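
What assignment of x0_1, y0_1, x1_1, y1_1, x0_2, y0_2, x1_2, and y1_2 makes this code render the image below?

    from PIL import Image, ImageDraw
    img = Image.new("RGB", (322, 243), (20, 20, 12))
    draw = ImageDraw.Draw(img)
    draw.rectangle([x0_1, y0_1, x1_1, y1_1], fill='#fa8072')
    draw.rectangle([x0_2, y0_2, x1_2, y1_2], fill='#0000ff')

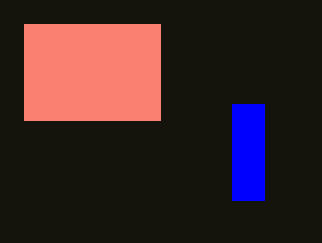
x0_1 = 24
y0_1 = 24
x1_1 = 160
y1_1 = 120
x0_2 = 232
y0_2 = 104
x1_2 = 264
y1_2 = 200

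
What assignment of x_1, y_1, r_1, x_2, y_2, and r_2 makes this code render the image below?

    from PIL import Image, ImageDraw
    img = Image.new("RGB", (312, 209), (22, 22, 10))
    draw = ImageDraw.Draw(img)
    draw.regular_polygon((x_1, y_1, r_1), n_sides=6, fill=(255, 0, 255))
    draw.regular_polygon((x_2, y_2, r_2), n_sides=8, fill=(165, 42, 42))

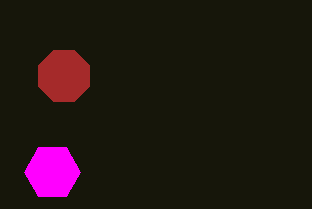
x_1 = 52, y_1 = 172, r_1 = 28, x_2 = 64, y_2 = 76, r_2 = 28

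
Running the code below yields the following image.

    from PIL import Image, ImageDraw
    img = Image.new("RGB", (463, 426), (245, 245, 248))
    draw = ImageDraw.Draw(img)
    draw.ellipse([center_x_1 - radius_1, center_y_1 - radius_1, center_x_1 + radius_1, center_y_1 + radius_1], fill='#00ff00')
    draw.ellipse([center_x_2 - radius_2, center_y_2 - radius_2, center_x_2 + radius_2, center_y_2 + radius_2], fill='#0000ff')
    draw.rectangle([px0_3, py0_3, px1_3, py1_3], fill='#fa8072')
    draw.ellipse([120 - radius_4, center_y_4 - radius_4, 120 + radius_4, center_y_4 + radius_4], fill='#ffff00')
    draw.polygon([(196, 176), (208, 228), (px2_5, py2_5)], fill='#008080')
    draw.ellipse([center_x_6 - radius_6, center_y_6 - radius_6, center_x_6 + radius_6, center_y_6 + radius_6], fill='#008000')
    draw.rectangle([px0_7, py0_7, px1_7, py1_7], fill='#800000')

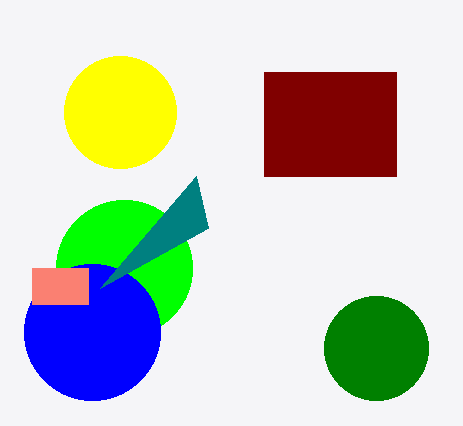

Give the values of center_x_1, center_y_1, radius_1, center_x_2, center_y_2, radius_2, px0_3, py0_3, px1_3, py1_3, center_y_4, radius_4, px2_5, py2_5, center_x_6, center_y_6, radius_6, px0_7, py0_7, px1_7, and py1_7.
center_x_1 = 124; center_y_1 = 268; radius_1 = 68; center_x_2 = 92; center_y_2 = 332; radius_2 = 68; px0_3 = 32; py0_3 = 268; px1_3 = 88; py1_3 = 304; center_y_4 = 112; radius_4 = 56; px2_5 = 100; py2_5 = 288; center_x_6 = 376; center_y_6 = 348; radius_6 = 52; px0_7 = 264; py0_7 = 72; px1_7 = 396; py1_7 = 176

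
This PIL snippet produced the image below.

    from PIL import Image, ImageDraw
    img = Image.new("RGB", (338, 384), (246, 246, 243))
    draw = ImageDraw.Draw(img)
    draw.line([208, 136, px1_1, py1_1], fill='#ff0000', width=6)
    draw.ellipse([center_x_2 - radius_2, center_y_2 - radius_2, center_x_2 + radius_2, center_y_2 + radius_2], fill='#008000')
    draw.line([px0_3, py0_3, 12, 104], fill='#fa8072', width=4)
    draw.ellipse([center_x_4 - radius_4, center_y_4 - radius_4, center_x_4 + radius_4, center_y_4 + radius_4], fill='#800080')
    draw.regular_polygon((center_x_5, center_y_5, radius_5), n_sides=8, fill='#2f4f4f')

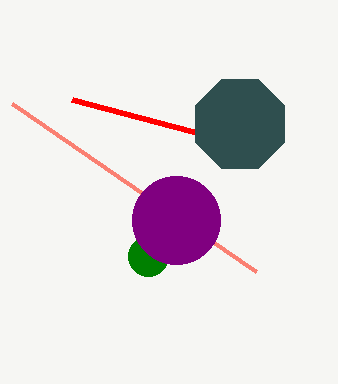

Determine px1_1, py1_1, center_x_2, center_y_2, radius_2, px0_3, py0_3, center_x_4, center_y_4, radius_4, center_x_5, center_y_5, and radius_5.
px1_1 = 72; py1_1 = 100; center_x_2 = 148; center_y_2 = 256; radius_2 = 20; px0_3 = 256; py0_3 = 272; center_x_4 = 176; center_y_4 = 220; radius_4 = 44; center_x_5 = 240; center_y_5 = 124; radius_5 = 48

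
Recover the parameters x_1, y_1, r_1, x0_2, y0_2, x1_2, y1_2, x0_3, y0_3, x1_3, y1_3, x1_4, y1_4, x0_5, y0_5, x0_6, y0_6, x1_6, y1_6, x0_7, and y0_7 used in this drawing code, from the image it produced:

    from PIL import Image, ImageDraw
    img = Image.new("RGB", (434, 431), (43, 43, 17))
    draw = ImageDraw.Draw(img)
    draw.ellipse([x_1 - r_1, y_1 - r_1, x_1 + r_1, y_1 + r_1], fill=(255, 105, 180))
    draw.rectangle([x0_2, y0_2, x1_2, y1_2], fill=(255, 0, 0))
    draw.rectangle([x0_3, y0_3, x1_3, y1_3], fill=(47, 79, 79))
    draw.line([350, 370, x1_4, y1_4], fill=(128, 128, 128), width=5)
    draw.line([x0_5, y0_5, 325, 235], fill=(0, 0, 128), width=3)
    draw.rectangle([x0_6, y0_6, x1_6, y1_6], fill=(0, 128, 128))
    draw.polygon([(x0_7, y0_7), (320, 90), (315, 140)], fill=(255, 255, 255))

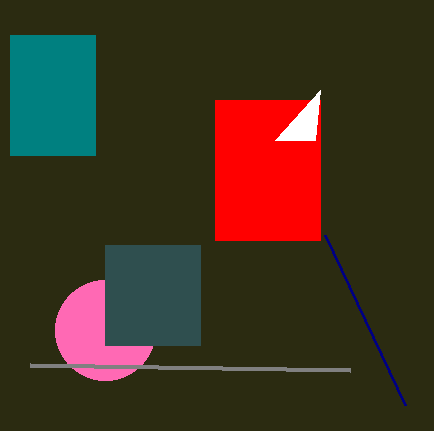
x_1 = 105, y_1 = 330, r_1 = 50, x0_2 = 215, y0_2 = 100, x1_2 = 320, y1_2 = 240, x0_3 = 105, y0_3 = 245, x1_3 = 200, y1_3 = 345, x1_4 = 30, y1_4 = 365, x0_5 = 405, y0_5 = 405, x0_6 = 10, y0_6 = 35, x1_6 = 95, y1_6 = 155, x0_7 = 275, y0_7 = 140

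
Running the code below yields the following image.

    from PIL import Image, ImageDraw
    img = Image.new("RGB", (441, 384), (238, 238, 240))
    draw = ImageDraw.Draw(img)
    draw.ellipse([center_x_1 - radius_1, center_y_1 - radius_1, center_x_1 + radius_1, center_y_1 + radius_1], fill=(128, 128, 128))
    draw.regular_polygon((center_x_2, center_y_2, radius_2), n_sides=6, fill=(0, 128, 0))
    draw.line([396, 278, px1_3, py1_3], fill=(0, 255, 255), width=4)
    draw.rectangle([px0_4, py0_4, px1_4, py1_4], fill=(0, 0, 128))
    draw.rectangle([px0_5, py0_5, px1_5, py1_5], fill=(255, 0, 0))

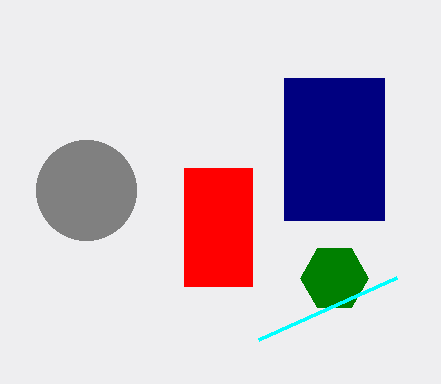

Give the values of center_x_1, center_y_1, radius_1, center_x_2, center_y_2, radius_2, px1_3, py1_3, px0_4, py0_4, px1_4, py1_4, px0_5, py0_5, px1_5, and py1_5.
center_x_1 = 86, center_y_1 = 190, radius_1 = 50, center_x_2 = 334, center_y_2 = 278, radius_2 = 34, px1_3 = 258, py1_3 = 340, px0_4 = 284, py0_4 = 78, px1_4 = 384, py1_4 = 220, px0_5 = 184, py0_5 = 168, px1_5 = 252, py1_5 = 286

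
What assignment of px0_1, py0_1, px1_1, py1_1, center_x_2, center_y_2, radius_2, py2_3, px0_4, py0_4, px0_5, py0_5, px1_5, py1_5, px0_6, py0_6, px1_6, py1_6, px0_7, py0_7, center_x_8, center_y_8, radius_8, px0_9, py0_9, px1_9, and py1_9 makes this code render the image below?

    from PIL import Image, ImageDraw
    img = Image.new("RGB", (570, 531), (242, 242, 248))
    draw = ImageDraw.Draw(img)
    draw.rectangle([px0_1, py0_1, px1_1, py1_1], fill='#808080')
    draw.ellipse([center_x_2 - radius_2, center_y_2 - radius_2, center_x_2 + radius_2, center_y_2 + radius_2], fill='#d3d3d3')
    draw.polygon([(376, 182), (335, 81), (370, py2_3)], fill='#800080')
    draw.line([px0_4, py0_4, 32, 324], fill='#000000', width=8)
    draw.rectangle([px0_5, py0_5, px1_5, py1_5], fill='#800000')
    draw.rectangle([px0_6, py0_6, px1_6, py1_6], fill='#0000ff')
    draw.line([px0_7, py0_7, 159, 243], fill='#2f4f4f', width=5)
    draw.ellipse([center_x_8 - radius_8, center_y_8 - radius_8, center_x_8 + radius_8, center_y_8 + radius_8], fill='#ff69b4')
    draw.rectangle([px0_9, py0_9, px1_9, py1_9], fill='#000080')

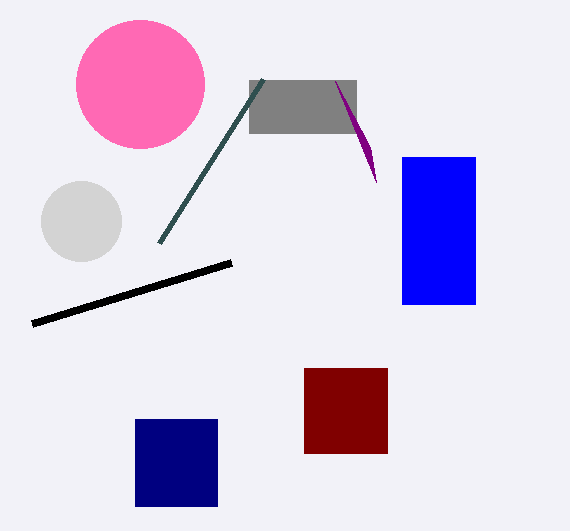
px0_1 = 249; py0_1 = 80; px1_1 = 356; py1_1 = 133; center_x_2 = 81; center_y_2 = 221; radius_2 = 40; py2_3 = 147; px0_4 = 231; py0_4 = 263; px0_5 = 304; py0_5 = 368; px1_5 = 387; py1_5 = 453; px0_6 = 402; py0_6 = 157; px1_6 = 475; py1_6 = 304; px0_7 = 263; py0_7 = 79; center_x_8 = 140; center_y_8 = 84; radius_8 = 64; px0_9 = 135; py0_9 = 419; px1_9 = 217; py1_9 = 506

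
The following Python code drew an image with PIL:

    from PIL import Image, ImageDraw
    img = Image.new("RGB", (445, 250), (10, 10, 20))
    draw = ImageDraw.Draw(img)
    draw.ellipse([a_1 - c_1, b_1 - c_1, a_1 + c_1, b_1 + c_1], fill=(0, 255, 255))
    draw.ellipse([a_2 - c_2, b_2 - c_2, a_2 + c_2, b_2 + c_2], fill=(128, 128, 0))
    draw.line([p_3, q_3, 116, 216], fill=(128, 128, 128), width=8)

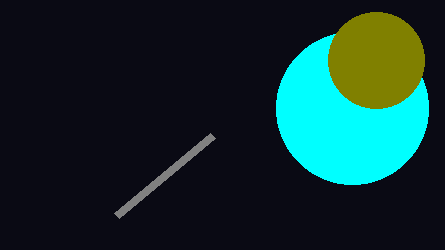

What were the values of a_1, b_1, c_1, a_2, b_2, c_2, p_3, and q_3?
a_1 = 352, b_1 = 108, c_1 = 76, a_2 = 376, b_2 = 60, c_2 = 48, p_3 = 212, q_3 = 136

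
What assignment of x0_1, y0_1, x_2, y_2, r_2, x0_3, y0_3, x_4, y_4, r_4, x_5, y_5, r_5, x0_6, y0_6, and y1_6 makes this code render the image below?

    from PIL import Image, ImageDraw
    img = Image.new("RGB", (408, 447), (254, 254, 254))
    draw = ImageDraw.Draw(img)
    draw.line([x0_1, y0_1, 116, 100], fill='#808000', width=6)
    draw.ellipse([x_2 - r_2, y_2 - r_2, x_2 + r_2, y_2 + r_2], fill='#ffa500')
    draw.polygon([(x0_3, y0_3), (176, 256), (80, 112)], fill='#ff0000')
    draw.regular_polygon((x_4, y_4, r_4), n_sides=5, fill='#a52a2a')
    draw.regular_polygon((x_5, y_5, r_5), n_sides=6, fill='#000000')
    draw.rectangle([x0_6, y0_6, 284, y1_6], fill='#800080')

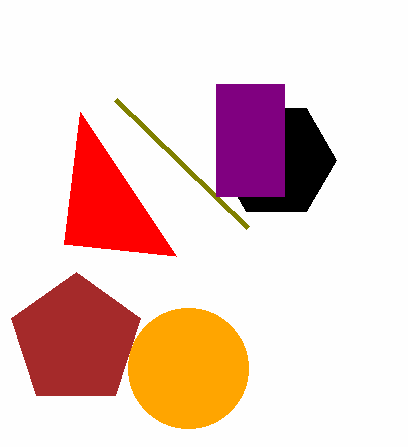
x0_1 = 248; y0_1 = 228; x_2 = 188; y_2 = 368; r_2 = 60; x0_3 = 64; y0_3 = 244; x_4 = 76; y_4 = 340; r_4 = 68; x_5 = 276; y_5 = 160; r_5 = 60; x0_6 = 216; y0_6 = 84; y1_6 = 196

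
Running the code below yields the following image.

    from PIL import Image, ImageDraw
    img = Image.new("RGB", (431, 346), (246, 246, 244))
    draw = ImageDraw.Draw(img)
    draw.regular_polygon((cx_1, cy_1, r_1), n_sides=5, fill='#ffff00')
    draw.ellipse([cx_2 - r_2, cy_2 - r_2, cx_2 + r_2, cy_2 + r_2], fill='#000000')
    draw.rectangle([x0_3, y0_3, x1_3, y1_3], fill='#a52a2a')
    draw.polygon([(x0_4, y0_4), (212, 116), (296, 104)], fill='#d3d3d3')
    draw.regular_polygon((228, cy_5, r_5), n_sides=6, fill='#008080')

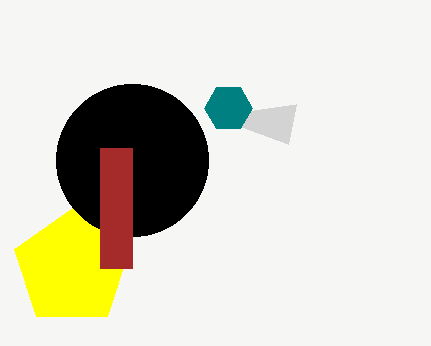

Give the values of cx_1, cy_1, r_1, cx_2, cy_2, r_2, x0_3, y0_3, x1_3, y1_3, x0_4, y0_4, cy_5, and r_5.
cx_1 = 72
cy_1 = 268
r_1 = 60
cx_2 = 132
cy_2 = 160
r_2 = 76
x0_3 = 100
y0_3 = 148
x1_3 = 132
y1_3 = 268
x0_4 = 288
y0_4 = 144
cy_5 = 108
r_5 = 24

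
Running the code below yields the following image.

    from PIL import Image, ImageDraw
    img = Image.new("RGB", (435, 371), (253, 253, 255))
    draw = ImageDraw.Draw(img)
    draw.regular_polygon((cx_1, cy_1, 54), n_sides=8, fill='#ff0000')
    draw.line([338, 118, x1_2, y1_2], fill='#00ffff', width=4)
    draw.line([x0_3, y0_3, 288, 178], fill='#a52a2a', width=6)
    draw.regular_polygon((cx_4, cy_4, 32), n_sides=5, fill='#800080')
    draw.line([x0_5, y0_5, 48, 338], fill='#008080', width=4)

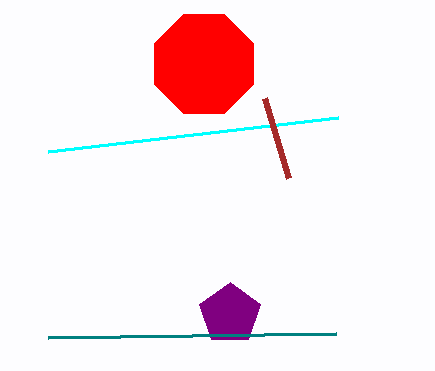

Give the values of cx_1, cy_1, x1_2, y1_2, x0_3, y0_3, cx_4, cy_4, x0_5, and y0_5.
cx_1 = 204, cy_1 = 64, x1_2 = 48, y1_2 = 152, x0_3 = 264, y0_3 = 98, cx_4 = 230, cy_4 = 314, x0_5 = 336, y0_5 = 334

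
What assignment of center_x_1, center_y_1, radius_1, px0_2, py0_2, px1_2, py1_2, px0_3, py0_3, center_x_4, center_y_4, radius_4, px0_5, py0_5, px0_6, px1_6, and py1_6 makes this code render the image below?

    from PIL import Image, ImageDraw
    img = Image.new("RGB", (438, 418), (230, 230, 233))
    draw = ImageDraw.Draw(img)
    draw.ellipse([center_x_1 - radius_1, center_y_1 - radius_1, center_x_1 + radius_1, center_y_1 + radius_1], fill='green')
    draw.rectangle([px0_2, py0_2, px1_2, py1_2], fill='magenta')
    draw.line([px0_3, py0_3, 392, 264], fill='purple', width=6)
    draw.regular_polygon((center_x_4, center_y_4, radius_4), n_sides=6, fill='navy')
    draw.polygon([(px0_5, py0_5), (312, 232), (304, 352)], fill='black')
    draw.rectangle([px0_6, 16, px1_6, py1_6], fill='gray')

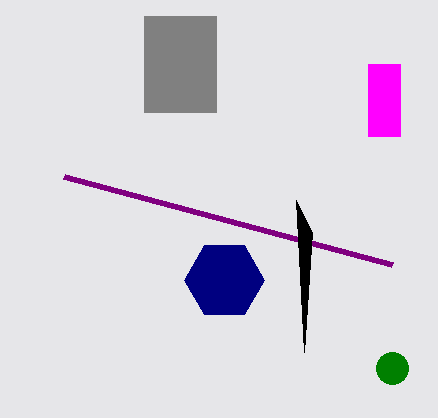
center_x_1 = 392
center_y_1 = 368
radius_1 = 16
px0_2 = 368
py0_2 = 64
px1_2 = 400
py1_2 = 136
px0_3 = 64
py0_3 = 176
center_x_4 = 224
center_y_4 = 280
radius_4 = 40
px0_5 = 296
py0_5 = 200
px0_6 = 144
px1_6 = 216
py1_6 = 112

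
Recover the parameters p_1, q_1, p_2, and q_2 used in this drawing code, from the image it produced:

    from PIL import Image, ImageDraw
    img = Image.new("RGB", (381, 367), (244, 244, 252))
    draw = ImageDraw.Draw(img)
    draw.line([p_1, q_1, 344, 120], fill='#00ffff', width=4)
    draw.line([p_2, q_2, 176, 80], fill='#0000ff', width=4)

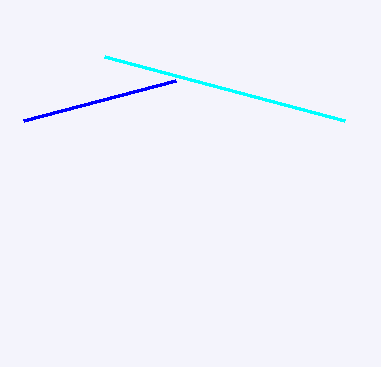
p_1 = 104; q_1 = 56; p_2 = 24; q_2 = 120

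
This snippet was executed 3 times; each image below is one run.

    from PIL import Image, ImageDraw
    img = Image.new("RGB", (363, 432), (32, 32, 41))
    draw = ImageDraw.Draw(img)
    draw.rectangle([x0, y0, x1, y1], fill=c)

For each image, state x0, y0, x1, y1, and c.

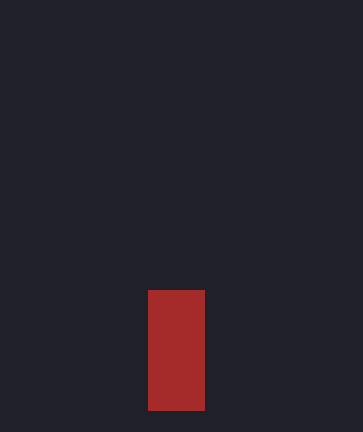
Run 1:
x0 = 148
y0 = 290
x1 = 204
y1 = 410
c = 'brown'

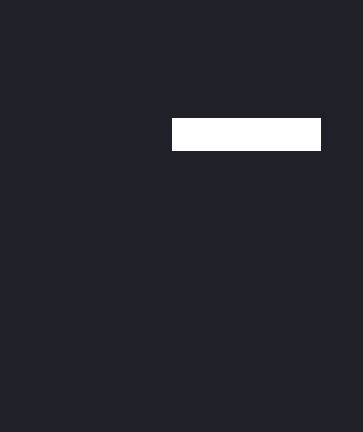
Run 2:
x0 = 172; y0 = 118; x1 = 320; y1 = 150; c = 'white'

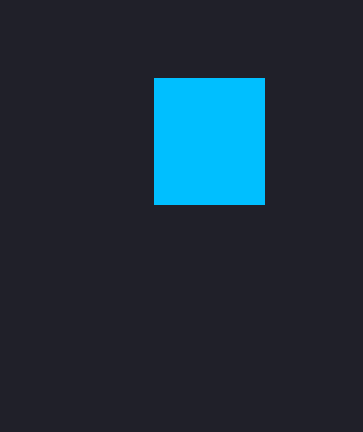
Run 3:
x0 = 154; y0 = 78; x1 = 264; y1 = 204; c = 'deepskyblue'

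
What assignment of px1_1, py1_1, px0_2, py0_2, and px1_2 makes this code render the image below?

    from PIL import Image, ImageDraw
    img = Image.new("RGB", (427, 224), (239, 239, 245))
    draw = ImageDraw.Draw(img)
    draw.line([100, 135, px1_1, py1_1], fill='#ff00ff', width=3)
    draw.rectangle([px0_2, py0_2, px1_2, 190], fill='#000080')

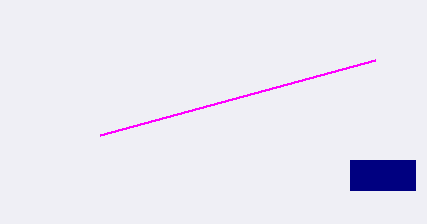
px1_1 = 375
py1_1 = 60
px0_2 = 350
py0_2 = 160
px1_2 = 415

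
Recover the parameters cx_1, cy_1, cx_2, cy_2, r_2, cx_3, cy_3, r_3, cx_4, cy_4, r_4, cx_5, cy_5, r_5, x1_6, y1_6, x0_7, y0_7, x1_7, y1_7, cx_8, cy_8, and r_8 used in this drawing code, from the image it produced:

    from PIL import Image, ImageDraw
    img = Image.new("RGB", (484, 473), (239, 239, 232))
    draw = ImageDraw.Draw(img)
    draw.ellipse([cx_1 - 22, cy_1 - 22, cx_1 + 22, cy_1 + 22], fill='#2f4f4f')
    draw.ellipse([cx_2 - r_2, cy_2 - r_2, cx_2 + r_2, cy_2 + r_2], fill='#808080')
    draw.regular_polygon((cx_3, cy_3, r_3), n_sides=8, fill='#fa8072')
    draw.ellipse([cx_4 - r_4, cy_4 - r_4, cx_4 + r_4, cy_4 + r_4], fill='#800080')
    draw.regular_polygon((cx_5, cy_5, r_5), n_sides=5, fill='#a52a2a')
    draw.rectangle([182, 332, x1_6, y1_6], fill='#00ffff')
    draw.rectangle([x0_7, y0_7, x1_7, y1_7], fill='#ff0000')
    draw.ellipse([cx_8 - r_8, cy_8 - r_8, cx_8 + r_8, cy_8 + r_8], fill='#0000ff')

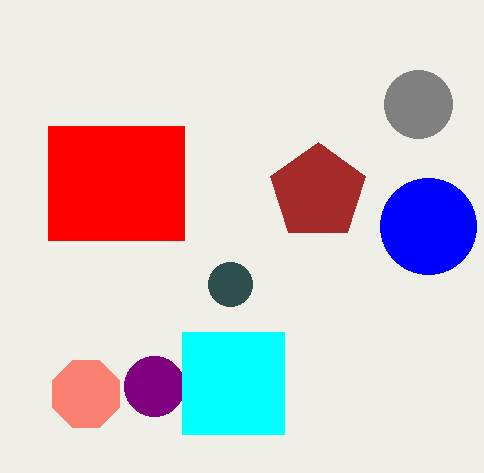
cx_1 = 230; cy_1 = 284; cx_2 = 418; cy_2 = 104; r_2 = 34; cx_3 = 86; cy_3 = 394; r_3 = 36; cx_4 = 154; cy_4 = 386; r_4 = 30; cx_5 = 318; cy_5 = 192; r_5 = 50; x1_6 = 284; y1_6 = 434; x0_7 = 48; y0_7 = 126; x1_7 = 184; y1_7 = 240; cx_8 = 428; cy_8 = 226; r_8 = 48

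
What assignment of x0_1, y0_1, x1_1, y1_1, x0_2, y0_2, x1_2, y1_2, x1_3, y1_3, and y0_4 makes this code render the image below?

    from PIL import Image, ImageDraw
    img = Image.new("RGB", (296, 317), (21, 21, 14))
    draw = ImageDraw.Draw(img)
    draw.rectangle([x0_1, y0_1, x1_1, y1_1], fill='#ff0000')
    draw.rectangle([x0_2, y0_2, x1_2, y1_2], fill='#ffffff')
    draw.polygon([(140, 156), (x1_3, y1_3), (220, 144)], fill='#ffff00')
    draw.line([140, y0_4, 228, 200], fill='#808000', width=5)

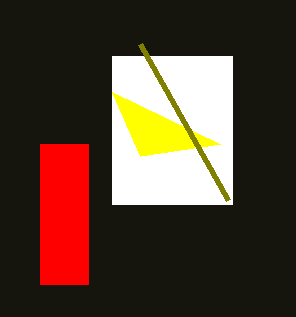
x0_1 = 40; y0_1 = 144; x1_1 = 88; y1_1 = 284; x0_2 = 112; y0_2 = 56; x1_2 = 232; y1_2 = 204; x1_3 = 112; y1_3 = 92; y0_4 = 44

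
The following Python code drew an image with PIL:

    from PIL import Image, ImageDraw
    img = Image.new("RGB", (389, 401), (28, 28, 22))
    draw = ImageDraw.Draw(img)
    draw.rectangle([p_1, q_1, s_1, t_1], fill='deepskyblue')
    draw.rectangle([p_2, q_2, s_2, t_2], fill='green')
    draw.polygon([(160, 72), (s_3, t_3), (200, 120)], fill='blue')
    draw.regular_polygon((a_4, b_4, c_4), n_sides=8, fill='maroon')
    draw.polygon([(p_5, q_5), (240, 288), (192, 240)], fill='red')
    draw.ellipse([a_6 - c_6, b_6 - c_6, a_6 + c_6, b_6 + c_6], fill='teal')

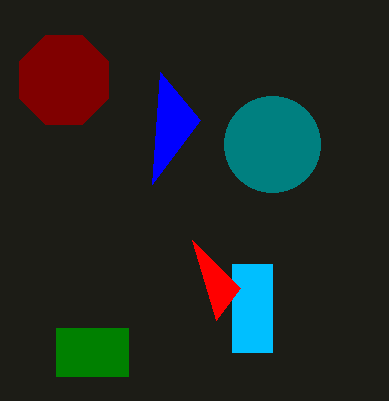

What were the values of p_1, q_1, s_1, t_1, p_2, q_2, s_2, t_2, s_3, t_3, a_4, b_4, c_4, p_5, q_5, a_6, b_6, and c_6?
p_1 = 232; q_1 = 264; s_1 = 272; t_1 = 352; p_2 = 56; q_2 = 328; s_2 = 128; t_2 = 376; s_3 = 152; t_3 = 184; a_4 = 64; b_4 = 80; c_4 = 48; p_5 = 216; q_5 = 320; a_6 = 272; b_6 = 144; c_6 = 48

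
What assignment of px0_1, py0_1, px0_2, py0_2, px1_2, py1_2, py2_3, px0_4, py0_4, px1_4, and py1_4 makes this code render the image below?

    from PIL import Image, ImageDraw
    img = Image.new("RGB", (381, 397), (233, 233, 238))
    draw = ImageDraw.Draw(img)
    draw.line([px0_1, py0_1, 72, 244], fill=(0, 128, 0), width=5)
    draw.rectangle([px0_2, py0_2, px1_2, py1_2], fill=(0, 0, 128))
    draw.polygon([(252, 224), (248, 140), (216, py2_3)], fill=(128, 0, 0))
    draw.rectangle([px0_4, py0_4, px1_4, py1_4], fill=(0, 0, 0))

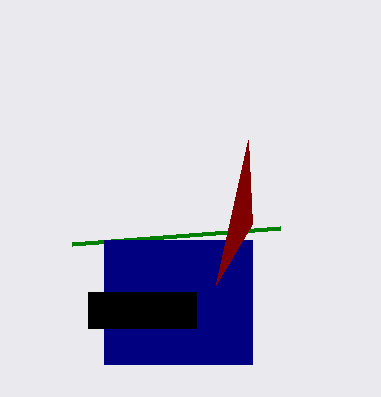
px0_1 = 280; py0_1 = 228; px0_2 = 104; py0_2 = 240; px1_2 = 252; py1_2 = 364; py2_3 = 284; px0_4 = 88; py0_4 = 292; px1_4 = 196; py1_4 = 328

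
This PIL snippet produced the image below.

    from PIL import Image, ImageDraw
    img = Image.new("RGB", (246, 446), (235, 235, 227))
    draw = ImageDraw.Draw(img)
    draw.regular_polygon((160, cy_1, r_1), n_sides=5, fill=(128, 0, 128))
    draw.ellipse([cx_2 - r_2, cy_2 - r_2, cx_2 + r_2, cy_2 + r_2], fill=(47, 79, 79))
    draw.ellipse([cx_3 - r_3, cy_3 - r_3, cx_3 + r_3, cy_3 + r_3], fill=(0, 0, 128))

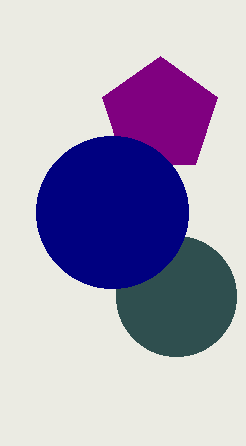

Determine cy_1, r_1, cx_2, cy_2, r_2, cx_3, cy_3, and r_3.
cy_1 = 116; r_1 = 60; cx_2 = 176; cy_2 = 296; r_2 = 60; cx_3 = 112; cy_3 = 212; r_3 = 76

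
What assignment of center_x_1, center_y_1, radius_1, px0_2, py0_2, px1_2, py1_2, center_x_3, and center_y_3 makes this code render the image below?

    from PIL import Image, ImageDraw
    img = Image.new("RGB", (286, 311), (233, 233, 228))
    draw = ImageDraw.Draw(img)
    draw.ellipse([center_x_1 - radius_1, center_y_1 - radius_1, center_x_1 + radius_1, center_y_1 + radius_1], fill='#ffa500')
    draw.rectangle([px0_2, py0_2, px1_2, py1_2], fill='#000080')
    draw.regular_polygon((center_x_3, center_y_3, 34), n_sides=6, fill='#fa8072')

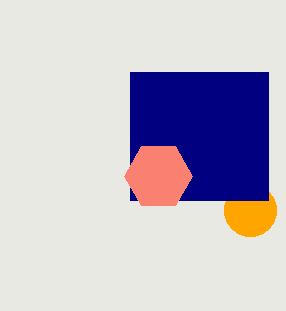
center_x_1 = 250, center_y_1 = 210, radius_1 = 26, px0_2 = 130, py0_2 = 72, px1_2 = 268, py1_2 = 200, center_x_3 = 158, center_y_3 = 176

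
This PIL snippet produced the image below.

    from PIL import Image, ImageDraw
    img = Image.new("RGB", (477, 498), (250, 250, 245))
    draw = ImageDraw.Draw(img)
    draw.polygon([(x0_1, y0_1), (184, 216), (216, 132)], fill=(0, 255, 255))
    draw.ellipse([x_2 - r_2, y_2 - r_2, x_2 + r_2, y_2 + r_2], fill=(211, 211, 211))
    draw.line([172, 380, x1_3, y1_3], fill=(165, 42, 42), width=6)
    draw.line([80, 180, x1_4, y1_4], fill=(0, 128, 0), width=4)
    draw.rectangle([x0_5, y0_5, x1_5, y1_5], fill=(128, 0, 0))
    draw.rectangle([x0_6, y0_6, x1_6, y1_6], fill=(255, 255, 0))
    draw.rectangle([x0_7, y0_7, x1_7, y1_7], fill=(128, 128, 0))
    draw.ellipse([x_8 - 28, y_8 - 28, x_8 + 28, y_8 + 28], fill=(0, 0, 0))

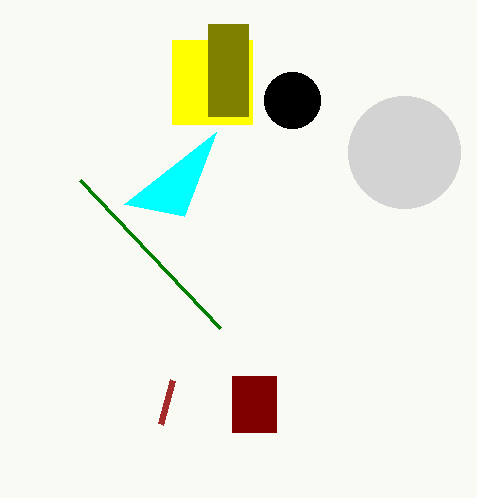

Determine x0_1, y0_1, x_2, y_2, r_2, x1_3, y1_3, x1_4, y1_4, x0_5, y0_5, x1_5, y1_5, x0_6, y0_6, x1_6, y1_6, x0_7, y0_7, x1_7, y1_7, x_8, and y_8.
x0_1 = 124; y0_1 = 204; x_2 = 404; y_2 = 152; r_2 = 56; x1_3 = 160; y1_3 = 424; x1_4 = 220; y1_4 = 328; x0_5 = 232; y0_5 = 376; x1_5 = 276; y1_5 = 432; x0_6 = 172; y0_6 = 40; x1_6 = 252; y1_6 = 124; x0_7 = 208; y0_7 = 24; x1_7 = 248; y1_7 = 116; x_8 = 292; y_8 = 100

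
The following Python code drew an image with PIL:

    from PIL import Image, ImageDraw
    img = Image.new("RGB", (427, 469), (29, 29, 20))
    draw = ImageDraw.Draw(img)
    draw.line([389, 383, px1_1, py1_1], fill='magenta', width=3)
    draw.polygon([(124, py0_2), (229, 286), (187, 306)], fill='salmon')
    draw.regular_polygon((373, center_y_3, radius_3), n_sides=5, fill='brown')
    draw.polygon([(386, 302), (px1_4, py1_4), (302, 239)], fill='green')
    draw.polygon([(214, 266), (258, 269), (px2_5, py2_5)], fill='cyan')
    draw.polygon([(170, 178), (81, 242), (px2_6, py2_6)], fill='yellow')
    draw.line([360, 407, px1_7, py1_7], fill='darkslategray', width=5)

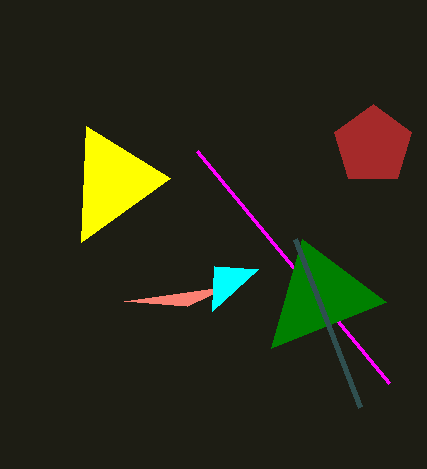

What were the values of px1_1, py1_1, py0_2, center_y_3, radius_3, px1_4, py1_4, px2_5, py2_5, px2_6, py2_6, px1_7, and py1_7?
px1_1 = 197, py1_1 = 151, py0_2 = 301, center_y_3 = 145, radius_3 = 41, px1_4 = 271, py1_4 = 348, px2_5 = 212, py2_5 = 311, px2_6 = 86, py2_6 = 126, px1_7 = 295, py1_7 = 239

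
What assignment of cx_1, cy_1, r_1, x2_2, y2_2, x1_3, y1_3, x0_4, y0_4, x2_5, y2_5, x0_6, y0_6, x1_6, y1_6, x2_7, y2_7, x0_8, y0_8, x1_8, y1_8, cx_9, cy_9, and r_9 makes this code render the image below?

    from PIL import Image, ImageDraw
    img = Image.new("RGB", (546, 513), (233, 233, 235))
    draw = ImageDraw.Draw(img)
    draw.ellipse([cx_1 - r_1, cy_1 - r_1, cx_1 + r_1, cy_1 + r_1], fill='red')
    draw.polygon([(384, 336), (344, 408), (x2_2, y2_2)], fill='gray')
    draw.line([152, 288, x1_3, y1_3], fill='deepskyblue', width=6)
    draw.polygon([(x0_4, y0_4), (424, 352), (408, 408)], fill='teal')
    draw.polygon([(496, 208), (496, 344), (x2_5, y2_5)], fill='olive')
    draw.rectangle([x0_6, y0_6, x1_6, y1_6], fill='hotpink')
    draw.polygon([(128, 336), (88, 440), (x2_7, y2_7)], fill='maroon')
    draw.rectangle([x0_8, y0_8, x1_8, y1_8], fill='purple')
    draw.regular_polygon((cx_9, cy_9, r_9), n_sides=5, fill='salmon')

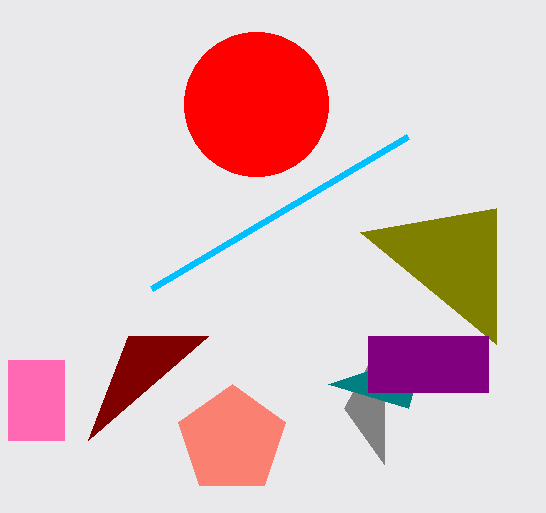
cx_1 = 256, cy_1 = 104, r_1 = 72, x2_2 = 384, y2_2 = 464, x1_3 = 408, y1_3 = 136, x0_4 = 328, y0_4 = 384, x2_5 = 360, y2_5 = 232, x0_6 = 8, y0_6 = 360, x1_6 = 64, y1_6 = 440, x2_7 = 208, y2_7 = 336, x0_8 = 368, y0_8 = 336, x1_8 = 488, y1_8 = 392, cx_9 = 232, cy_9 = 440, r_9 = 56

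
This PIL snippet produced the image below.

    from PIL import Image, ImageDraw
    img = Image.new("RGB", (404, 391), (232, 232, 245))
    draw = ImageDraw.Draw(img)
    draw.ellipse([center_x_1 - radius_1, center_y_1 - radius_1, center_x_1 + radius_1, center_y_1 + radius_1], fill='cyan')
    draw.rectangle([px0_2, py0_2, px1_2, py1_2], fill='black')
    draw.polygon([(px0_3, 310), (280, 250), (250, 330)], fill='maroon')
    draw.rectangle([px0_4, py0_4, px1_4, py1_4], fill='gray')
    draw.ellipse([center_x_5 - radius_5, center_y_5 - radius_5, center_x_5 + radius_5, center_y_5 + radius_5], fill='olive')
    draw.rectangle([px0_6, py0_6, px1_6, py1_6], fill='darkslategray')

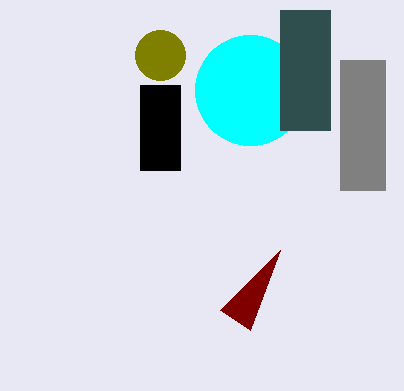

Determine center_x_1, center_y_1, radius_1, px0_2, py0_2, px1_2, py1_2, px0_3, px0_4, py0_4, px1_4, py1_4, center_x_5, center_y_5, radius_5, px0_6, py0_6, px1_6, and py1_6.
center_x_1 = 250
center_y_1 = 90
radius_1 = 55
px0_2 = 140
py0_2 = 85
px1_2 = 180
py1_2 = 170
px0_3 = 220
px0_4 = 340
py0_4 = 60
px1_4 = 385
py1_4 = 190
center_x_5 = 160
center_y_5 = 55
radius_5 = 25
px0_6 = 280
py0_6 = 10
px1_6 = 330
py1_6 = 130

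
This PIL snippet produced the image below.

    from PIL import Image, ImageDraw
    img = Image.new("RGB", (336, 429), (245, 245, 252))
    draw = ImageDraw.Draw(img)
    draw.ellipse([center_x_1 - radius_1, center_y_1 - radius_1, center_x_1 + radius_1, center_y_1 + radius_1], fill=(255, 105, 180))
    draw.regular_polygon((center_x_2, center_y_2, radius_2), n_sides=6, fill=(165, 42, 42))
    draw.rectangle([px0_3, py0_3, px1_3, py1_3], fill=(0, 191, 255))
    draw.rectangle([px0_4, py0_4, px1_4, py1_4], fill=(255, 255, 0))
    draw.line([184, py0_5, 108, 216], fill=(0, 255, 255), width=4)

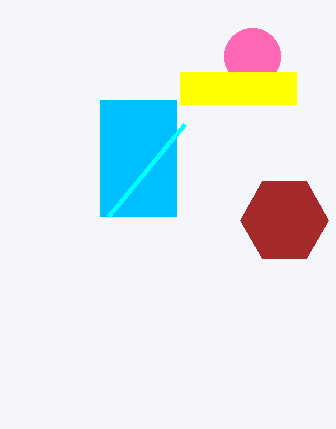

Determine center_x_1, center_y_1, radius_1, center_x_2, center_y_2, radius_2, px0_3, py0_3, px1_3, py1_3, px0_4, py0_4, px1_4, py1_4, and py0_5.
center_x_1 = 252
center_y_1 = 56
radius_1 = 28
center_x_2 = 284
center_y_2 = 220
radius_2 = 44
px0_3 = 100
py0_3 = 100
px1_3 = 176
py1_3 = 216
px0_4 = 180
py0_4 = 72
px1_4 = 296
py1_4 = 104
py0_5 = 124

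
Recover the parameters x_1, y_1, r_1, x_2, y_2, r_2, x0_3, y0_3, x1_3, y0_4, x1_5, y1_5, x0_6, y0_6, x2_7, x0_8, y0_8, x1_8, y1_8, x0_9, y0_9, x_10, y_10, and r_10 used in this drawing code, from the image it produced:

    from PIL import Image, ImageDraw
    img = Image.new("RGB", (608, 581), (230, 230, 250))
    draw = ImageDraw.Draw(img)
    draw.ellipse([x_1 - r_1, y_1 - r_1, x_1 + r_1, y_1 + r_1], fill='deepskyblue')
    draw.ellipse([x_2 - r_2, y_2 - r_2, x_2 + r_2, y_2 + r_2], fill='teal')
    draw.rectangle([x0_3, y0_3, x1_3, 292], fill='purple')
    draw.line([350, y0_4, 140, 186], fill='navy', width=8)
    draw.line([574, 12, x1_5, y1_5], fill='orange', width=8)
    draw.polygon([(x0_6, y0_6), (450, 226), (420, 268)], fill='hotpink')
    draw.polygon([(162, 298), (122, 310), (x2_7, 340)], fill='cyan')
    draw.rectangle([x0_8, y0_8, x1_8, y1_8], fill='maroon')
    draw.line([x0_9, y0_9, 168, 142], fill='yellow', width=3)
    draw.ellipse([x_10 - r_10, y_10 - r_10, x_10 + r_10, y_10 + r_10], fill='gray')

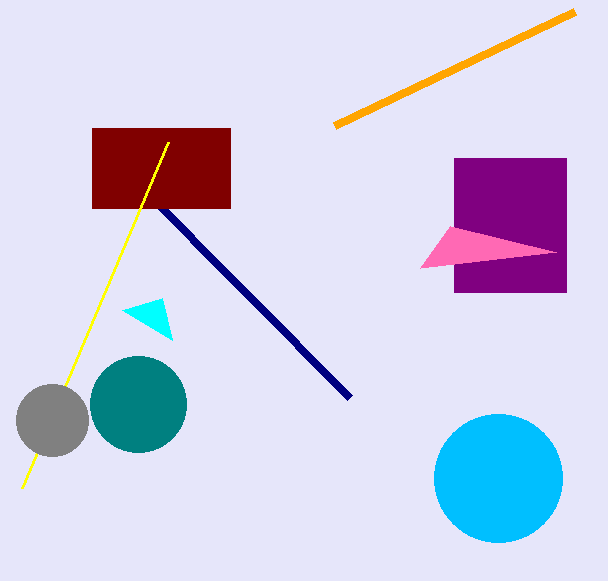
x_1 = 498, y_1 = 478, r_1 = 64, x_2 = 138, y_2 = 404, r_2 = 48, x0_3 = 454, y0_3 = 158, x1_3 = 566, y0_4 = 398, x1_5 = 334, y1_5 = 126, x0_6 = 556, y0_6 = 252, x2_7 = 172, x0_8 = 92, y0_8 = 128, x1_8 = 230, y1_8 = 208, x0_9 = 22, y0_9 = 488, x_10 = 52, y_10 = 420, r_10 = 36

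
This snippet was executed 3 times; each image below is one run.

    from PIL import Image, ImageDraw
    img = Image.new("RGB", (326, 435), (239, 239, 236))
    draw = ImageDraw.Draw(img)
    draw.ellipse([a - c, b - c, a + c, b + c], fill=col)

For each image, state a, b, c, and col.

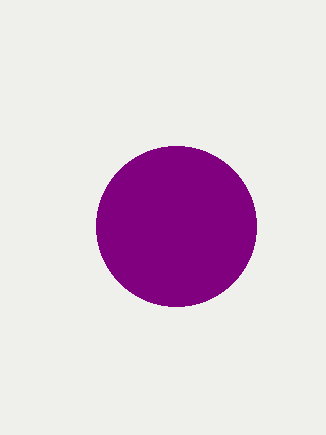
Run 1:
a = 176; b = 226; c = 80; col = 'purple'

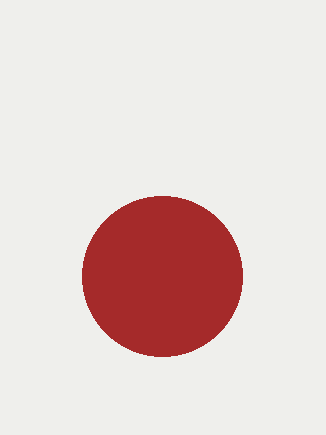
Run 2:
a = 162, b = 276, c = 80, col = 'brown'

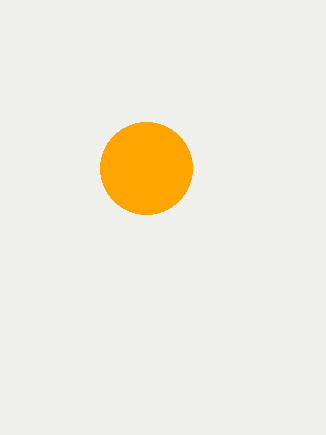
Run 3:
a = 146
b = 168
c = 46
col = 'orange'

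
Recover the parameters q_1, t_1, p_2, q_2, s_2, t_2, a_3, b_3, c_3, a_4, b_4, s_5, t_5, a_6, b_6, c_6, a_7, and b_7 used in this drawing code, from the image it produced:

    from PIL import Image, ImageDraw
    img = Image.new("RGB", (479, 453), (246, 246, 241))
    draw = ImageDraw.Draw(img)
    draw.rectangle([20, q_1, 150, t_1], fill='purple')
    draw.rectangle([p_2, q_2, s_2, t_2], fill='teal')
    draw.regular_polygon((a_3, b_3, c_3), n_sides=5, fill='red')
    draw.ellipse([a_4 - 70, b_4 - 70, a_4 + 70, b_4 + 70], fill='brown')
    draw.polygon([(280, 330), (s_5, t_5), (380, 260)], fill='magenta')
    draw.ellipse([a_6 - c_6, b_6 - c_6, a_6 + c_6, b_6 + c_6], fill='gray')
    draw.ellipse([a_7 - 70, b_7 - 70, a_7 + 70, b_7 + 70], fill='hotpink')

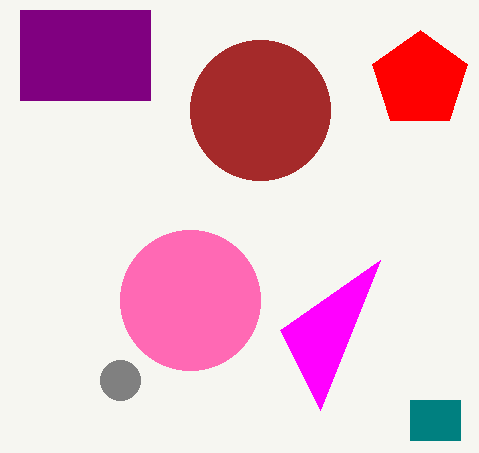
q_1 = 10
t_1 = 100
p_2 = 410
q_2 = 400
s_2 = 460
t_2 = 440
a_3 = 420
b_3 = 80
c_3 = 50
a_4 = 260
b_4 = 110
s_5 = 320
t_5 = 410
a_6 = 120
b_6 = 380
c_6 = 20
a_7 = 190
b_7 = 300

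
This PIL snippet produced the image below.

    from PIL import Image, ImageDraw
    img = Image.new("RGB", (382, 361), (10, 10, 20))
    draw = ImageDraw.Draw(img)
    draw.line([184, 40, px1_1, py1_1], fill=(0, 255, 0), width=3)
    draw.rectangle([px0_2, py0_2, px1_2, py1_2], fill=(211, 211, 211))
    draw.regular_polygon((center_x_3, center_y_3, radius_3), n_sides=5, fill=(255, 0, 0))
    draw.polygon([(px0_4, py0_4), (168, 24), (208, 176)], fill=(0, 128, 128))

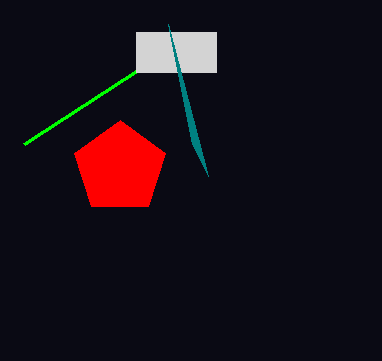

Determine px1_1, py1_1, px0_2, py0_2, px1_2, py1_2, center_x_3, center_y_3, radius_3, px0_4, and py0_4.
px1_1 = 24
py1_1 = 144
px0_2 = 136
py0_2 = 32
px1_2 = 216
py1_2 = 72
center_x_3 = 120
center_y_3 = 168
radius_3 = 48
px0_4 = 192
py0_4 = 144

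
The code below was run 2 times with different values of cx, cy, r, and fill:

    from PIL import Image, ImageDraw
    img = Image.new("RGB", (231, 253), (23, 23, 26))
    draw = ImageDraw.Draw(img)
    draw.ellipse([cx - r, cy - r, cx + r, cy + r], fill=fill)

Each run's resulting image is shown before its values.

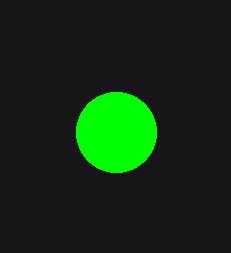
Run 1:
cx = 116
cy = 132
r = 40
fill = 'lime'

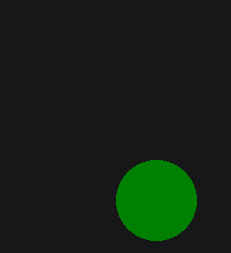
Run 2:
cx = 156; cy = 200; r = 40; fill = 'green'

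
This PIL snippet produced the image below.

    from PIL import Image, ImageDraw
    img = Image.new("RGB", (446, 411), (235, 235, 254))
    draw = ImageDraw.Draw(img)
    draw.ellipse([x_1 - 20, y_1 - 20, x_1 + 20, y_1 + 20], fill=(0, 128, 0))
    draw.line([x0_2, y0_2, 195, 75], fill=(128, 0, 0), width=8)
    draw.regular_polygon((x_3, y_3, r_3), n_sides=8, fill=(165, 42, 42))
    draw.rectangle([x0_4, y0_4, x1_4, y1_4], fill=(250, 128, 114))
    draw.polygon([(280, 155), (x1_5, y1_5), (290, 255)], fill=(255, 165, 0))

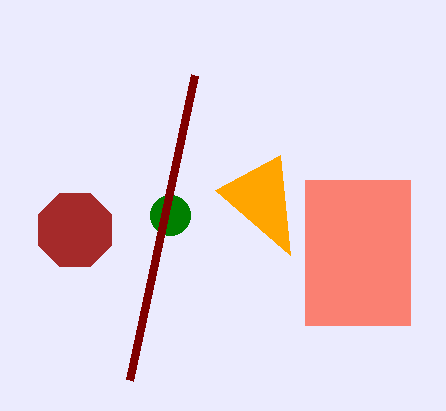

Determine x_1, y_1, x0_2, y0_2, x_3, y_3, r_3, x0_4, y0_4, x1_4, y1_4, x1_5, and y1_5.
x_1 = 170
y_1 = 215
x0_2 = 130
y0_2 = 380
x_3 = 75
y_3 = 230
r_3 = 40
x0_4 = 305
y0_4 = 180
x1_4 = 410
y1_4 = 325
x1_5 = 215
y1_5 = 190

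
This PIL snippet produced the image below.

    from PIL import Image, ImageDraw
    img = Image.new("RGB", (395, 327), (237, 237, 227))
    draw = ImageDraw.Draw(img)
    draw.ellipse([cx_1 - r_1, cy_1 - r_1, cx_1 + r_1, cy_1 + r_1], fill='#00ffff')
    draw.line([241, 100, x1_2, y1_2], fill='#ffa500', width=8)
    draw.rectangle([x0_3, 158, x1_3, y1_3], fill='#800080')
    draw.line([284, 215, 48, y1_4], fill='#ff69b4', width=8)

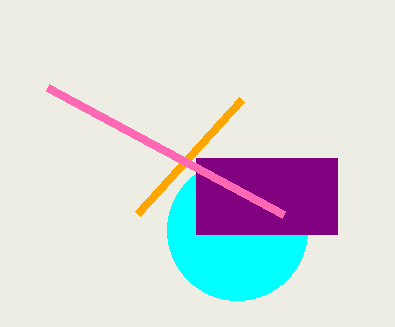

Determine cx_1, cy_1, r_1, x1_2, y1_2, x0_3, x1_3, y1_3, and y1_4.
cx_1 = 237; cy_1 = 230; r_1 = 70; x1_2 = 137; y1_2 = 214; x0_3 = 196; x1_3 = 337; y1_3 = 234; y1_4 = 88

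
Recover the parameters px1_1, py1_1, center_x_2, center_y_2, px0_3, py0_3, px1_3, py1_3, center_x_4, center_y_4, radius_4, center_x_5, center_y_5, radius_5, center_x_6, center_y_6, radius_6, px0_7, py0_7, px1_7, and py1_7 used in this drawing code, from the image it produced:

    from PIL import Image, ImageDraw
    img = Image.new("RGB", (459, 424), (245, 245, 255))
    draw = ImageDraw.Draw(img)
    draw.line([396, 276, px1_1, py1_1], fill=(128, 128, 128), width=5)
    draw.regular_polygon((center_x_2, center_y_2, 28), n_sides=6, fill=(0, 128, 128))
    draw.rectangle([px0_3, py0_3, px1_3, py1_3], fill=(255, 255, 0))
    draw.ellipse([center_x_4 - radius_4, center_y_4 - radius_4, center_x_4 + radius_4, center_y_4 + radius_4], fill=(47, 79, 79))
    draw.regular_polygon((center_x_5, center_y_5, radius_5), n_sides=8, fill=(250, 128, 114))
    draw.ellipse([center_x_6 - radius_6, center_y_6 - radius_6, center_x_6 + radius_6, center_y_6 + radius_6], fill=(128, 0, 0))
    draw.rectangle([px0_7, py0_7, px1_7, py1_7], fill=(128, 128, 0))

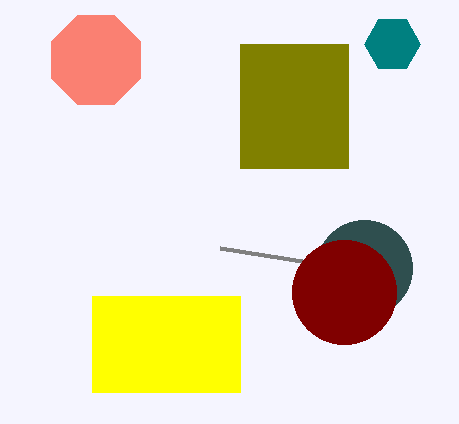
px1_1 = 220; py1_1 = 248; center_x_2 = 392; center_y_2 = 44; px0_3 = 92; py0_3 = 296; px1_3 = 240; py1_3 = 392; center_x_4 = 364; center_y_4 = 268; radius_4 = 48; center_x_5 = 96; center_y_5 = 60; radius_5 = 48; center_x_6 = 344; center_y_6 = 292; radius_6 = 52; px0_7 = 240; py0_7 = 44; px1_7 = 348; py1_7 = 168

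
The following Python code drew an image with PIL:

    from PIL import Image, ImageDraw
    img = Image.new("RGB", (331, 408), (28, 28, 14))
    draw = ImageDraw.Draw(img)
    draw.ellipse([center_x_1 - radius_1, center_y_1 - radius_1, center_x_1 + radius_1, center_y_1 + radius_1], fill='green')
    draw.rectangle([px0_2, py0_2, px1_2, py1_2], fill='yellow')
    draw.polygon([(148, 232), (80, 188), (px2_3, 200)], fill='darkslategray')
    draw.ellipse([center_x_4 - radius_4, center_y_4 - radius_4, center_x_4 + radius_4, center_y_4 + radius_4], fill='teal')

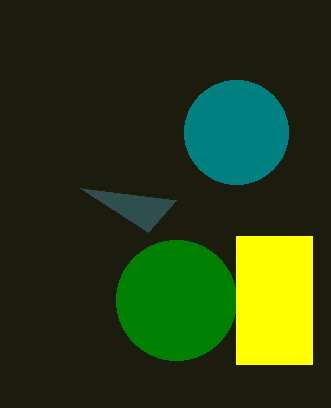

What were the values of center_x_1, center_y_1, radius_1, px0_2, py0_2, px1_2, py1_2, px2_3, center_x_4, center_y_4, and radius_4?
center_x_1 = 176
center_y_1 = 300
radius_1 = 60
px0_2 = 236
py0_2 = 236
px1_2 = 312
py1_2 = 364
px2_3 = 176
center_x_4 = 236
center_y_4 = 132
radius_4 = 52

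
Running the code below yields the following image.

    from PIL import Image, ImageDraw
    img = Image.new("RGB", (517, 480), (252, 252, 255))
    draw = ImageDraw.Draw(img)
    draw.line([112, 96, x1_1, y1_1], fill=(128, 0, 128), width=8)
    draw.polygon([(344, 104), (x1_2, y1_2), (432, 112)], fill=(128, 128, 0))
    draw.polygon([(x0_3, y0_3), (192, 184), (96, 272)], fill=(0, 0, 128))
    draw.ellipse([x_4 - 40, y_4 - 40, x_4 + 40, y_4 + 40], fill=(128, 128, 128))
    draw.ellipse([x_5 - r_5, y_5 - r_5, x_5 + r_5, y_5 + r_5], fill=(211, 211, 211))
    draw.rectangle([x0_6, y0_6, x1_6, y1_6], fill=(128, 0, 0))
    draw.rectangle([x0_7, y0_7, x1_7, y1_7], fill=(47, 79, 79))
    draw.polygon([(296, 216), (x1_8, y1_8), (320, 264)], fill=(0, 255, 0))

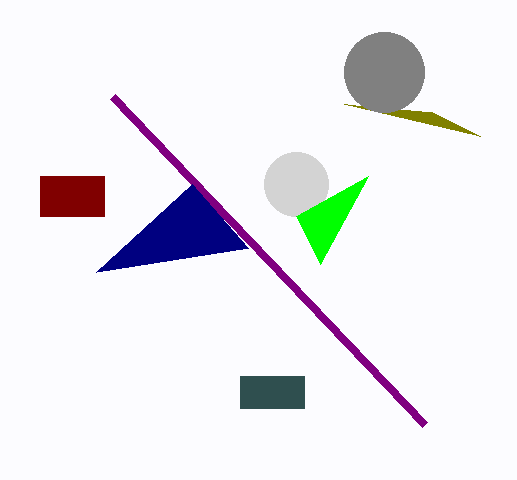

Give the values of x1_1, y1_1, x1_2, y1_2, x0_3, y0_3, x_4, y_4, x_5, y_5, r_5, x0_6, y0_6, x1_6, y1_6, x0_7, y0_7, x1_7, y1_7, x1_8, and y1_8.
x1_1 = 424
y1_1 = 424
x1_2 = 480
y1_2 = 136
x0_3 = 248
y0_3 = 248
x_4 = 384
y_4 = 72
x_5 = 296
y_5 = 184
r_5 = 32
x0_6 = 40
y0_6 = 176
x1_6 = 104
y1_6 = 216
x0_7 = 240
y0_7 = 376
x1_7 = 304
y1_7 = 408
x1_8 = 368
y1_8 = 176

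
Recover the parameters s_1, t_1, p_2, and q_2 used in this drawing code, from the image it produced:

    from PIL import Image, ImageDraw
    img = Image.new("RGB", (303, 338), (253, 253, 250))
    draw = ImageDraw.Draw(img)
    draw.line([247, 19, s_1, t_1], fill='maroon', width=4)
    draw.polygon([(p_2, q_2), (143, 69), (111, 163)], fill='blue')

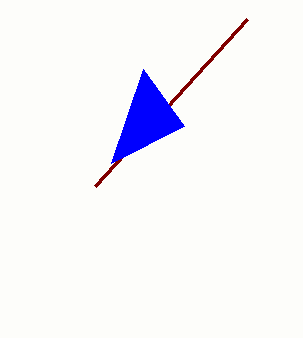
s_1 = 95
t_1 = 186
p_2 = 184
q_2 = 126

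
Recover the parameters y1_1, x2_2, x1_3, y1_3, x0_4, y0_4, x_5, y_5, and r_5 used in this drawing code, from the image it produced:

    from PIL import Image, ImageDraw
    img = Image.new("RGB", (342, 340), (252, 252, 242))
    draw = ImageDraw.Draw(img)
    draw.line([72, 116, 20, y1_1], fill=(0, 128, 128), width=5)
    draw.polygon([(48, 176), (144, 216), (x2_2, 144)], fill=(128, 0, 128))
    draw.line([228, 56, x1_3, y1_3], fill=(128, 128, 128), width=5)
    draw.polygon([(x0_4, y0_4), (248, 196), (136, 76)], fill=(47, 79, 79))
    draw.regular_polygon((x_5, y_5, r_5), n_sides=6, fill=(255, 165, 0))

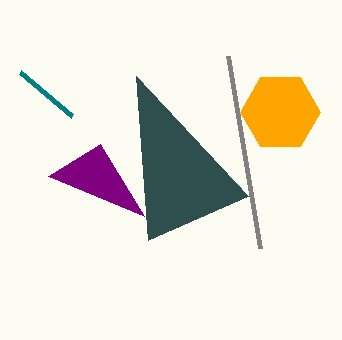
y1_1 = 72; x2_2 = 100; x1_3 = 260; y1_3 = 248; x0_4 = 148; y0_4 = 240; x_5 = 280; y_5 = 112; r_5 = 40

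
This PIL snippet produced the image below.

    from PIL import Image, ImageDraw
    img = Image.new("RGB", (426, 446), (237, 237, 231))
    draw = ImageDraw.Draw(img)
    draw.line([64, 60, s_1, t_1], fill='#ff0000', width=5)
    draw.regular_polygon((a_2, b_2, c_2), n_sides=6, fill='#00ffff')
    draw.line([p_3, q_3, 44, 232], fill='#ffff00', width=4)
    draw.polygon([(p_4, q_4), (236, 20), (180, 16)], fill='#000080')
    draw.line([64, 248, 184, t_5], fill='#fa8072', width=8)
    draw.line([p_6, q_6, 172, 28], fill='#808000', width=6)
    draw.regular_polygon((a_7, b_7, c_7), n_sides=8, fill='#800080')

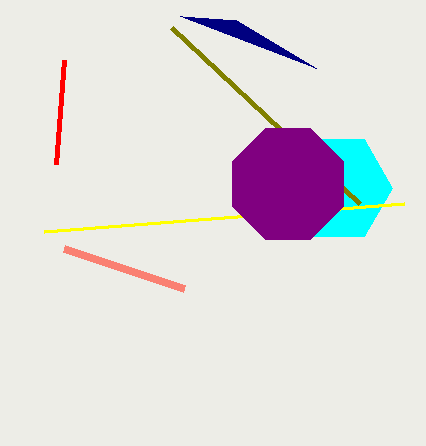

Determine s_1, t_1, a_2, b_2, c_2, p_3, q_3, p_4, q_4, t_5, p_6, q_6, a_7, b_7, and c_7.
s_1 = 56, t_1 = 164, a_2 = 336, b_2 = 188, c_2 = 56, p_3 = 404, q_3 = 204, p_4 = 316, q_4 = 68, t_5 = 288, p_6 = 360, q_6 = 204, a_7 = 288, b_7 = 184, c_7 = 60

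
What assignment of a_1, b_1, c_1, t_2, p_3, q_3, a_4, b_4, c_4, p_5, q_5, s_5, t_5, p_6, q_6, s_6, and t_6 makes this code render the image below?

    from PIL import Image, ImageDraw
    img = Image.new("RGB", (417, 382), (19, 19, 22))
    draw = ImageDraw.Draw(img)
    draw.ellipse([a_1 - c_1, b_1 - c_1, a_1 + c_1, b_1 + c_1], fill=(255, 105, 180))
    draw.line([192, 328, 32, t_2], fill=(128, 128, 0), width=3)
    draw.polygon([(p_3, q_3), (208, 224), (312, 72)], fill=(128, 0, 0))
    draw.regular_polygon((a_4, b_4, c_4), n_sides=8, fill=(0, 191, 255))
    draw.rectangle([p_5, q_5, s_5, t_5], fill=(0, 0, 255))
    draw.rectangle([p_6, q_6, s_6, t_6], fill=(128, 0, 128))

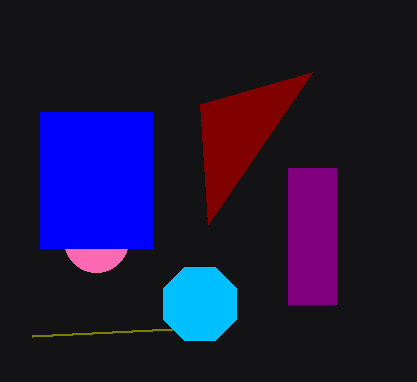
a_1 = 96
b_1 = 240
c_1 = 32
t_2 = 336
p_3 = 200
q_3 = 104
a_4 = 200
b_4 = 304
c_4 = 40
p_5 = 40
q_5 = 112
s_5 = 152
t_5 = 248
p_6 = 288
q_6 = 168
s_6 = 336
t_6 = 304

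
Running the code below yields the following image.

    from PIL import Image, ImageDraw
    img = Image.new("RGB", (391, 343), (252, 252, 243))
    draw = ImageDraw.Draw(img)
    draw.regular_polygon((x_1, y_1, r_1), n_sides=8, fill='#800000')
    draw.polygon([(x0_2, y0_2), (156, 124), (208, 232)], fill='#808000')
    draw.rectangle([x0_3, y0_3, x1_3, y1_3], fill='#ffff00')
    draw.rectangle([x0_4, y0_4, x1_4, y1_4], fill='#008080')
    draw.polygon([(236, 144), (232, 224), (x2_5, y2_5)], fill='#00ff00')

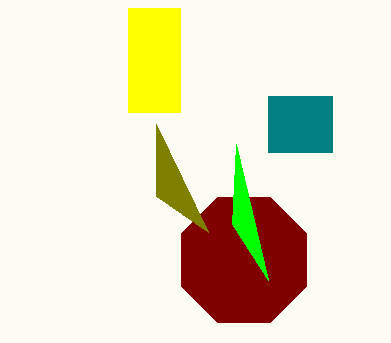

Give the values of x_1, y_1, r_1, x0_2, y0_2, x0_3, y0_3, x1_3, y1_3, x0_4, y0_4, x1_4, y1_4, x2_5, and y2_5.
x_1 = 244, y_1 = 260, r_1 = 68, x0_2 = 156, y0_2 = 196, x0_3 = 128, y0_3 = 8, x1_3 = 180, y1_3 = 112, x0_4 = 268, y0_4 = 96, x1_4 = 332, y1_4 = 152, x2_5 = 268, y2_5 = 280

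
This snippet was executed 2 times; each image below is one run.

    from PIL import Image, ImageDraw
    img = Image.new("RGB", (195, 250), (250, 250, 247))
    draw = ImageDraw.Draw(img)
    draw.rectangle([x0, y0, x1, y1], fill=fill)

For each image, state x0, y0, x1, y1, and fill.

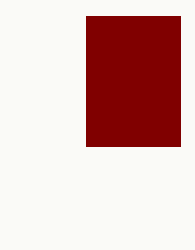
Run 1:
x0 = 86; y0 = 16; x1 = 180; y1 = 146; fill = 'maroon'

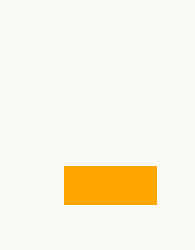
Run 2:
x0 = 64
y0 = 166
x1 = 156
y1 = 204
fill = 'orange'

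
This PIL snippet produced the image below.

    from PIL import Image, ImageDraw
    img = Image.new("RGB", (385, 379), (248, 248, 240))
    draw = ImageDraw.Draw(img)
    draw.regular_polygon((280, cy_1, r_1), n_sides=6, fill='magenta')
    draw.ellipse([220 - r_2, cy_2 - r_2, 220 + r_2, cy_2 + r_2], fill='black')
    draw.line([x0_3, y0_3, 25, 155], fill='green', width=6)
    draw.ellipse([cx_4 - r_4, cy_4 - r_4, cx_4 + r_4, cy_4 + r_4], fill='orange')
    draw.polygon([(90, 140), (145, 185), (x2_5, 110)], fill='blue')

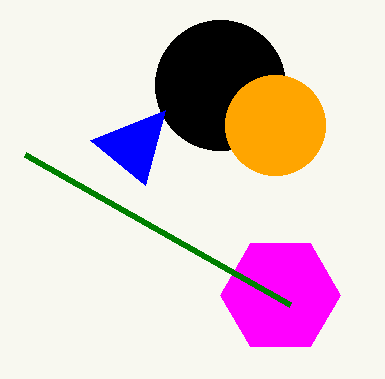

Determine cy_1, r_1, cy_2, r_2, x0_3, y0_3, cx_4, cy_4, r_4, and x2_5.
cy_1 = 295
r_1 = 60
cy_2 = 85
r_2 = 65
x0_3 = 290
y0_3 = 305
cx_4 = 275
cy_4 = 125
r_4 = 50
x2_5 = 165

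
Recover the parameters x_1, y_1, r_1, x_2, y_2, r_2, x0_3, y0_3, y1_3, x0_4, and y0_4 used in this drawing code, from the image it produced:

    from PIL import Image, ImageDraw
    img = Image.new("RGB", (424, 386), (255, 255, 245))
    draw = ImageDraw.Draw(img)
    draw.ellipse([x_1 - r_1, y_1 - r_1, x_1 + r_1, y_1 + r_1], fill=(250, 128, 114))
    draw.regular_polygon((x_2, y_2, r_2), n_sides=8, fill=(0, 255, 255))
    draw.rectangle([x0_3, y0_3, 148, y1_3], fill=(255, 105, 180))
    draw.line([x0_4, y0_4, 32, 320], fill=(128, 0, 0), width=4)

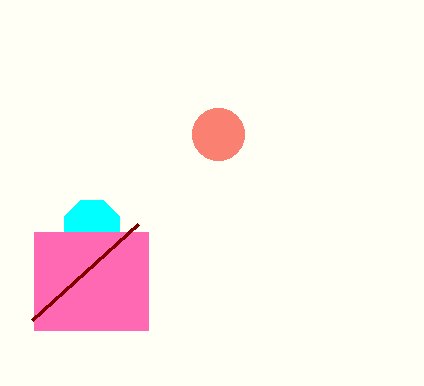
x_1 = 218
y_1 = 134
r_1 = 26
x_2 = 92
y_2 = 228
r_2 = 30
x0_3 = 34
y0_3 = 232
y1_3 = 330
x0_4 = 138
y0_4 = 224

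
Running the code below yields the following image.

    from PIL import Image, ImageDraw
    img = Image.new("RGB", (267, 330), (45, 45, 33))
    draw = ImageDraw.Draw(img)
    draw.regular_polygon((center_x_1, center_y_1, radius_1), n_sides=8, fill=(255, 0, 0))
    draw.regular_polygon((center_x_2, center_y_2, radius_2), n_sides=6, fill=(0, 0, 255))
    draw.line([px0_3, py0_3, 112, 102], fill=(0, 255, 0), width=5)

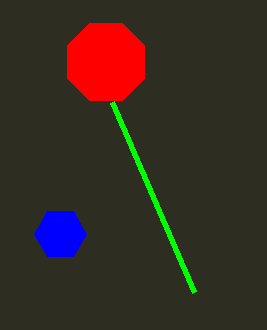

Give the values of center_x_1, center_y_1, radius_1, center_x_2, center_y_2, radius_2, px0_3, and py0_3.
center_x_1 = 106; center_y_1 = 62; radius_1 = 42; center_x_2 = 60; center_y_2 = 234; radius_2 = 26; px0_3 = 194; py0_3 = 292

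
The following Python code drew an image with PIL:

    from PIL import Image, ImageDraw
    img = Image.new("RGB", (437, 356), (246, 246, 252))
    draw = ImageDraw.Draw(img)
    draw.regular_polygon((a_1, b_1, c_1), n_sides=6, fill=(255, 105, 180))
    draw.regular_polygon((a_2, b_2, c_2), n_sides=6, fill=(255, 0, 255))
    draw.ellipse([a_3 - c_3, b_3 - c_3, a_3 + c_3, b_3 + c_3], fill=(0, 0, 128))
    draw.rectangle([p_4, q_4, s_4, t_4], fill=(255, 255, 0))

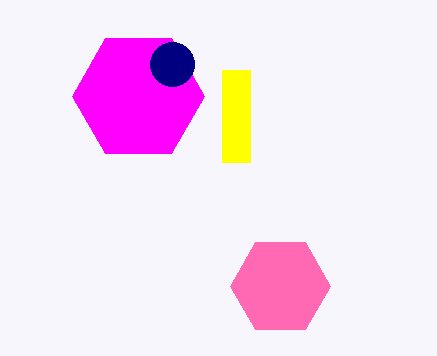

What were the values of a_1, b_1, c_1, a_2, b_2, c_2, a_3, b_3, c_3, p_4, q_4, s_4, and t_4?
a_1 = 280; b_1 = 286; c_1 = 50; a_2 = 138; b_2 = 96; c_2 = 66; a_3 = 172; b_3 = 64; c_3 = 22; p_4 = 222; q_4 = 70; s_4 = 250; t_4 = 162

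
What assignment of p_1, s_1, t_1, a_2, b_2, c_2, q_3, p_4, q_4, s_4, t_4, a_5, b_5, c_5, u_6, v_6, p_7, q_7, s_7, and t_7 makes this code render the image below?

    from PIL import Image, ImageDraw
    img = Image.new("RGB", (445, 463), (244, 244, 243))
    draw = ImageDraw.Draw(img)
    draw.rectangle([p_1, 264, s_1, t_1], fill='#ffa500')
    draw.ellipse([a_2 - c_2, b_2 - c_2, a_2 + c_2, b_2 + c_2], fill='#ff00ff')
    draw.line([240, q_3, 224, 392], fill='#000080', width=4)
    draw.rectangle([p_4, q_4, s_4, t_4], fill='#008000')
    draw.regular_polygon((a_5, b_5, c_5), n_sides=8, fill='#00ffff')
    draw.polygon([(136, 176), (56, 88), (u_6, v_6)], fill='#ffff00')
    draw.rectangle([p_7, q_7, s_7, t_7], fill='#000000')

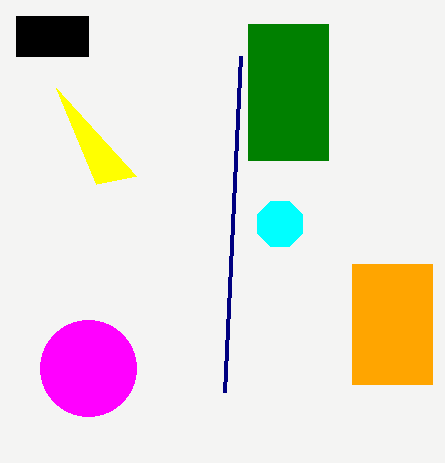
p_1 = 352, s_1 = 432, t_1 = 384, a_2 = 88, b_2 = 368, c_2 = 48, q_3 = 56, p_4 = 248, q_4 = 24, s_4 = 328, t_4 = 160, a_5 = 280, b_5 = 224, c_5 = 24, u_6 = 96, v_6 = 184, p_7 = 16, q_7 = 16, s_7 = 88, t_7 = 56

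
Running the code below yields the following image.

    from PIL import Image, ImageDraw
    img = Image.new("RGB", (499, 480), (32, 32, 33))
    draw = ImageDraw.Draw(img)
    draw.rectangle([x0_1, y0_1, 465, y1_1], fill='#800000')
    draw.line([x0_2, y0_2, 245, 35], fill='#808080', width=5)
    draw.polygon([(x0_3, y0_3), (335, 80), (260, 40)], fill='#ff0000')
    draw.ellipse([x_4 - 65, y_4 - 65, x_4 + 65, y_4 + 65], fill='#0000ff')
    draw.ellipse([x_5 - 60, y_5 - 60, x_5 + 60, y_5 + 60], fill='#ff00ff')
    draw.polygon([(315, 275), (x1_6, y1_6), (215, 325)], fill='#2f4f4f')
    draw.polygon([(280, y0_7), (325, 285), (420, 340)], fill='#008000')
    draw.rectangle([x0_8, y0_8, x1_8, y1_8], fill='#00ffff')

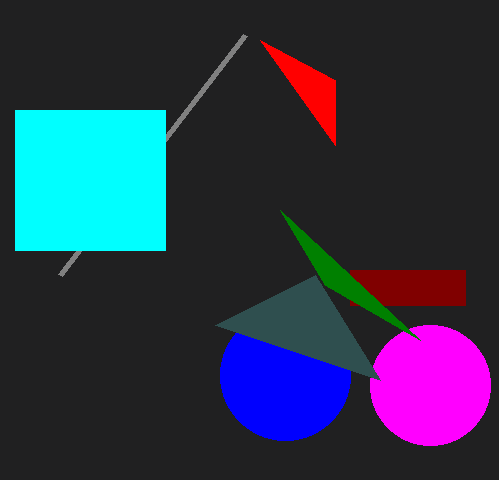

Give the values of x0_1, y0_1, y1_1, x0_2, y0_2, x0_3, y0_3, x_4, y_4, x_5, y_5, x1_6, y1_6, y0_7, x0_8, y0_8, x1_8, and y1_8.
x0_1 = 350; y0_1 = 270; y1_1 = 305; x0_2 = 60; y0_2 = 275; x0_3 = 335; y0_3 = 145; x_4 = 285; y_4 = 375; x_5 = 430; y_5 = 385; x1_6 = 380; y1_6 = 380; y0_7 = 210; x0_8 = 15; y0_8 = 110; x1_8 = 165; y1_8 = 250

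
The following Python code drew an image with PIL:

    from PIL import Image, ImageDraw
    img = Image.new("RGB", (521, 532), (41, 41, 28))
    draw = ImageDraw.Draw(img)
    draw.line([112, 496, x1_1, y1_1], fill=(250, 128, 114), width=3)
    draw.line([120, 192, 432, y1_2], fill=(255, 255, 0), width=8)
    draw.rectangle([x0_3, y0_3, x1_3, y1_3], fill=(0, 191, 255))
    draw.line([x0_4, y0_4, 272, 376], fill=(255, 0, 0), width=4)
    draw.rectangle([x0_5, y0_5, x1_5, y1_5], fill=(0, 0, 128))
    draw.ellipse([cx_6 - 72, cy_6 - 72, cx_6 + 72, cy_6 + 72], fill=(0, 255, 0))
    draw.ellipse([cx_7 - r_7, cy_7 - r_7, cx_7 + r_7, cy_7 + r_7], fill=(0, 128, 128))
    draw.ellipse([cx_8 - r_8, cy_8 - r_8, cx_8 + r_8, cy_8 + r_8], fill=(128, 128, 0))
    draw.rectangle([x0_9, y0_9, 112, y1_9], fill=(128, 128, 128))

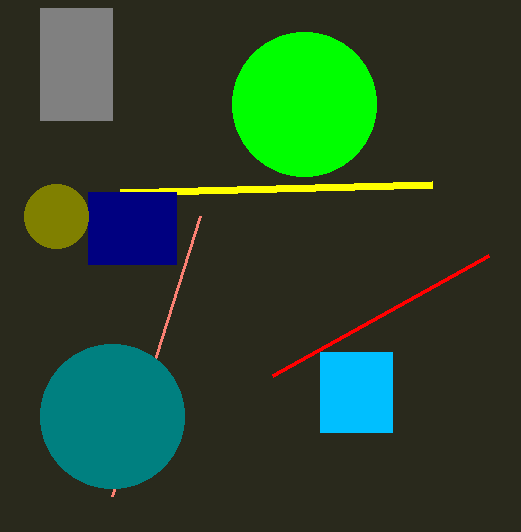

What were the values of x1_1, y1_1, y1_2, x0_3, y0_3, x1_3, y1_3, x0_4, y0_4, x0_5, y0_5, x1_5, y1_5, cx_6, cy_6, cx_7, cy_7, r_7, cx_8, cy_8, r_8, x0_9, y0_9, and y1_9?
x1_1 = 200; y1_1 = 216; y1_2 = 184; x0_3 = 320; y0_3 = 352; x1_3 = 392; y1_3 = 432; x0_4 = 488; y0_4 = 256; x0_5 = 88; y0_5 = 192; x1_5 = 176; y1_5 = 264; cx_6 = 304; cy_6 = 104; cx_7 = 112; cy_7 = 416; r_7 = 72; cx_8 = 56; cy_8 = 216; r_8 = 32; x0_9 = 40; y0_9 = 8; y1_9 = 120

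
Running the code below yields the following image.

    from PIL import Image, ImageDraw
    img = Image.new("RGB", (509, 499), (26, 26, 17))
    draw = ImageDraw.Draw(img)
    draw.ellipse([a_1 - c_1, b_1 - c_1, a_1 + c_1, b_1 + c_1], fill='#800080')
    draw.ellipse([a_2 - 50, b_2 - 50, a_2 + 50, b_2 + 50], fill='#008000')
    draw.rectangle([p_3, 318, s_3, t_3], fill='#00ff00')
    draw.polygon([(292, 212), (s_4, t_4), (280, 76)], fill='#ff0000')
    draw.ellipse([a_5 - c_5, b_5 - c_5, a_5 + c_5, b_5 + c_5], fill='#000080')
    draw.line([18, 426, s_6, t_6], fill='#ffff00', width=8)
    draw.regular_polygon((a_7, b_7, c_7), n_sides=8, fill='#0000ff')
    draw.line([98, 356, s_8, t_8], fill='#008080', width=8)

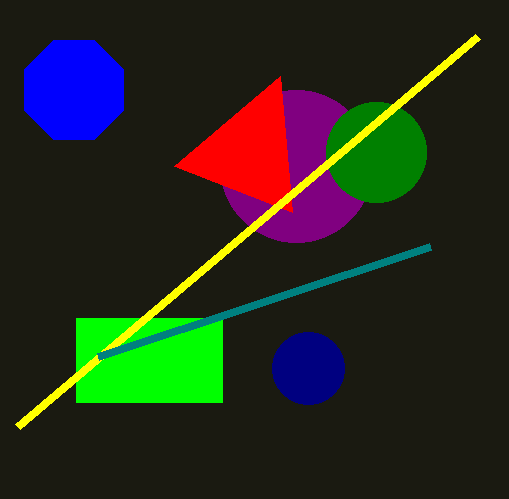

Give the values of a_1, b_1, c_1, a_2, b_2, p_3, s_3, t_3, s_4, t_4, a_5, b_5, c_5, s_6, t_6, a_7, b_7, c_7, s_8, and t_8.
a_1 = 296; b_1 = 166; c_1 = 76; a_2 = 376; b_2 = 152; p_3 = 76; s_3 = 222; t_3 = 402; s_4 = 174; t_4 = 166; a_5 = 308; b_5 = 368; c_5 = 36; s_6 = 478; t_6 = 36; a_7 = 74; b_7 = 90; c_7 = 54; s_8 = 430; t_8 = 246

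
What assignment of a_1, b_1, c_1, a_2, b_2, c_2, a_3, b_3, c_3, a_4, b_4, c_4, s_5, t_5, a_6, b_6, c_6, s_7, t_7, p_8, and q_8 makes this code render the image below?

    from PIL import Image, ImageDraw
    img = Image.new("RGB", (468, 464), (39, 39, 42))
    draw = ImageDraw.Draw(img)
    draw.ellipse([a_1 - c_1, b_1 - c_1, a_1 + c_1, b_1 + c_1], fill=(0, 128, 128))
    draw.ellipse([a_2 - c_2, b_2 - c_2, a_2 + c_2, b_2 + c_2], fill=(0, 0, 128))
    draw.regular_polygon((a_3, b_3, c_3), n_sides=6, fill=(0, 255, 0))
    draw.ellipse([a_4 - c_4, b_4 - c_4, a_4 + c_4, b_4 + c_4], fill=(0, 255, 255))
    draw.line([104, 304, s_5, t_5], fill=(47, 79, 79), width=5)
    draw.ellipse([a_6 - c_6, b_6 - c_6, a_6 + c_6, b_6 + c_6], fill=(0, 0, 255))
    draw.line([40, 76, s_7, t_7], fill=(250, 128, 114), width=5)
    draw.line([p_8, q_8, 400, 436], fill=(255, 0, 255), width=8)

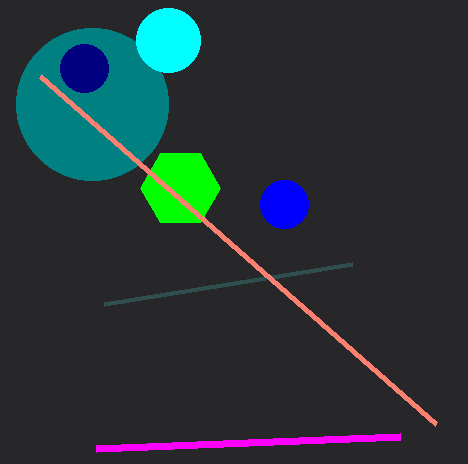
a_1 = 92; b_1 = 104; c_1 = 76; a_2 = 84; b_2 = 68; c_2 = 24; a_3 = 180; b_3 = 188; c_3 = 40; a_4 = 168; b_4 = 40; c_4 = 32; s_5 = 352; t_5 = 264; a_6 = 284; b_6 = 204; c_6 = 24; s_7 = 436; t_7 = 424; p_8 = 96; q_8 = 448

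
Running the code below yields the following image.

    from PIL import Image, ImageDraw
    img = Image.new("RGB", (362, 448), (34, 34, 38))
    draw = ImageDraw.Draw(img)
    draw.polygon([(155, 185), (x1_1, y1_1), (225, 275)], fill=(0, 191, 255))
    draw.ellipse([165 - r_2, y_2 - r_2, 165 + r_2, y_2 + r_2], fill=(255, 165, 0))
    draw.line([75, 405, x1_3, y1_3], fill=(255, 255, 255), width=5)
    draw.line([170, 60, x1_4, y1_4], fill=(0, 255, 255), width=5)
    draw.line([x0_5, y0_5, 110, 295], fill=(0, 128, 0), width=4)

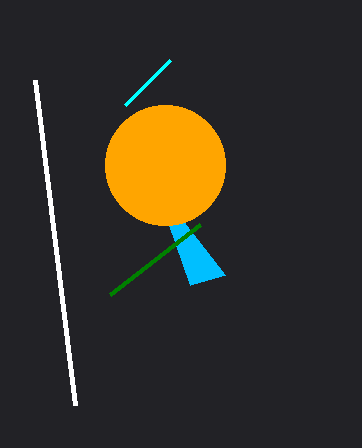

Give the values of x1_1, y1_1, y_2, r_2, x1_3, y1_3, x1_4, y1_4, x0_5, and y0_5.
x1_1 = 190; y1_1 = 285; y_2 = 165; r_2 = 60; x1_3 = 35; y1_3 = 80; x1_4 = 125; y1_4 = 105; x0_5 = 200; y0_5 = 225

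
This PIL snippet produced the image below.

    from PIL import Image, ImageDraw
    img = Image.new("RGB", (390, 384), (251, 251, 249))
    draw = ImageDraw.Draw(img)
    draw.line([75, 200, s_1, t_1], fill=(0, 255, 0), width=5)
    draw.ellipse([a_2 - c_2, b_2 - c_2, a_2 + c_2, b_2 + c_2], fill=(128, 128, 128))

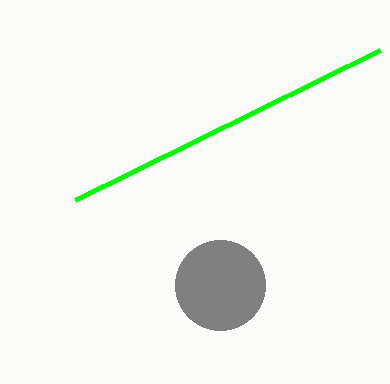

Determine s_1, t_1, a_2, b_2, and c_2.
s_1 = 380
t_1 = 50
a_2 = 220
b_2 = 285
c_2 = 45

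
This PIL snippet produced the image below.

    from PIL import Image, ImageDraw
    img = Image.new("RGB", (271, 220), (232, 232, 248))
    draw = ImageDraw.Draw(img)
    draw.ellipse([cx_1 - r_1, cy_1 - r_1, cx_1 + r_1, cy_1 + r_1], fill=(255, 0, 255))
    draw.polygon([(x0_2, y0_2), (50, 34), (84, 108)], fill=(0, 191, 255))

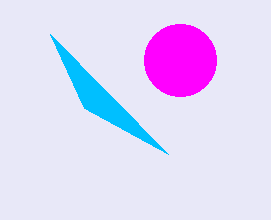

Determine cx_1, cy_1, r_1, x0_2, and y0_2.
cx_1 = 180; cy_1 = 60; r_1 = 36; x0_2 = 168; y0_2 = 154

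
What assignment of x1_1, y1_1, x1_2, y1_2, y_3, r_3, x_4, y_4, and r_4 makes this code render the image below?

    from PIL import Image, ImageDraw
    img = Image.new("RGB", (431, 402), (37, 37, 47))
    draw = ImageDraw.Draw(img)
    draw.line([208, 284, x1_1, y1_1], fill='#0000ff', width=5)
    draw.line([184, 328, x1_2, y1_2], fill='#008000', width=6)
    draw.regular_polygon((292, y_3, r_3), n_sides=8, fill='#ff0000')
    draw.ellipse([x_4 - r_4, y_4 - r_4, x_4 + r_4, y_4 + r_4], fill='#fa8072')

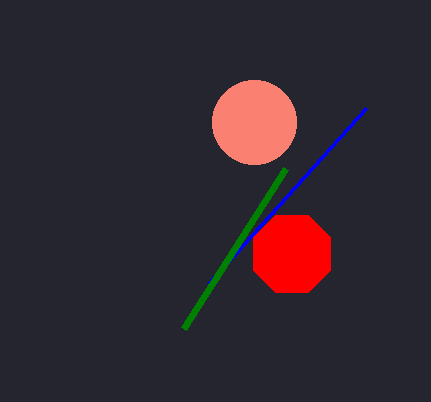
x1_1 = 366; y1_1 = 108; x1_2 = 286; y1_2 = 168; y_3 = 254; r_3 = 42; x_4 = 254; y_4 = 122; r_4 = 42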